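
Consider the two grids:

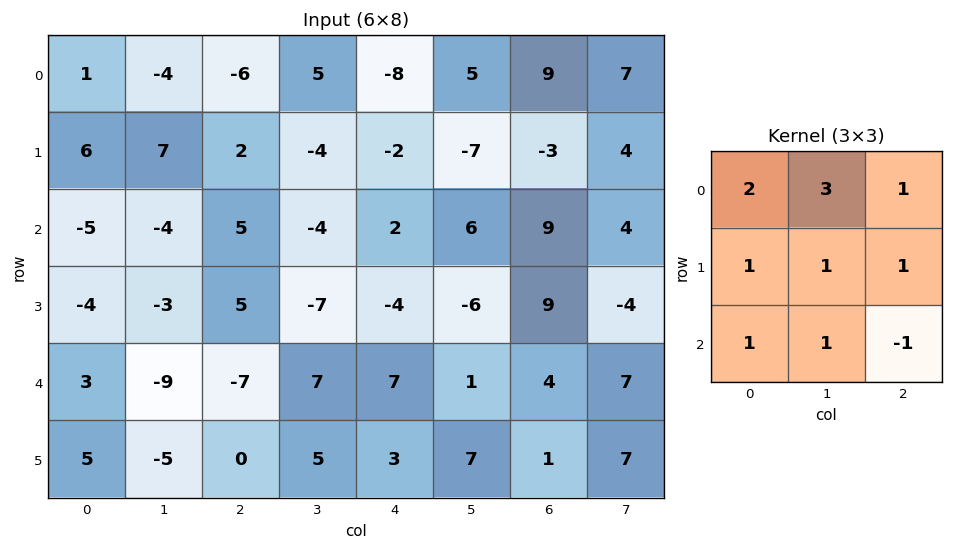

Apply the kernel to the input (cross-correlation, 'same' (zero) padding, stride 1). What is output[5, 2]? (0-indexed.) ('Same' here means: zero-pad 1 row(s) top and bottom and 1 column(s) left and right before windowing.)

-32

The receptive field on the zero-padded input at this output position is [-9 -7 7 / -5 0 5 / 0 0 0]. Elementwise product with the kernel and sum: -9·2 + -7·3 + 7·1 + -5·1 + 0·1 + 5·1 + 0·1 + 0·1 + 0·-1.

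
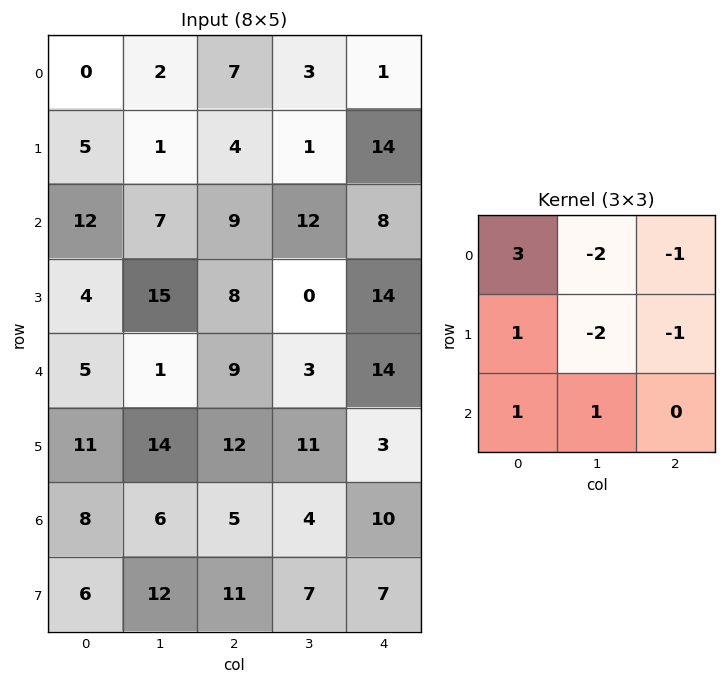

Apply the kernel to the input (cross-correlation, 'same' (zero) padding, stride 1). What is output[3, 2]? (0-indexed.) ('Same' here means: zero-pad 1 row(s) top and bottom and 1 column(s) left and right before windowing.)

The receptive field on the zero-padded input at this output position is [7 9 12 / 15 8 0 / 1 9 3]. Elementwise product with the kernel and sum: 7·3 + 9·-2 + 12·-1 + 15·1 + 8·-2 + 0·-1 + 1·1 + 9·1.

0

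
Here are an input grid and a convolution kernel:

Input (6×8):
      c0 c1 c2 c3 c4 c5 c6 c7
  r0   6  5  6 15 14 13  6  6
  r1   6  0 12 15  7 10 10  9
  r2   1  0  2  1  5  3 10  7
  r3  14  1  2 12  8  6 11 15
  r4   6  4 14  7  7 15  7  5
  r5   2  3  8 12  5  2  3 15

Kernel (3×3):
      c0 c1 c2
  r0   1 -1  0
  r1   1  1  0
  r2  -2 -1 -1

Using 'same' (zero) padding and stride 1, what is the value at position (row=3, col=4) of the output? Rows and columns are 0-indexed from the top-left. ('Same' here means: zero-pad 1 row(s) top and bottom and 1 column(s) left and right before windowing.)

The receptive field on the zero-padded input at this output position is [1 5 3 / 12 8 6 / 7 7 15]. Elementwise product with the kernel and sum: 1·1 + 5·-1 + 12·1 + 8·1 + 7·-2 + 7·-1 + 15·-1.

-20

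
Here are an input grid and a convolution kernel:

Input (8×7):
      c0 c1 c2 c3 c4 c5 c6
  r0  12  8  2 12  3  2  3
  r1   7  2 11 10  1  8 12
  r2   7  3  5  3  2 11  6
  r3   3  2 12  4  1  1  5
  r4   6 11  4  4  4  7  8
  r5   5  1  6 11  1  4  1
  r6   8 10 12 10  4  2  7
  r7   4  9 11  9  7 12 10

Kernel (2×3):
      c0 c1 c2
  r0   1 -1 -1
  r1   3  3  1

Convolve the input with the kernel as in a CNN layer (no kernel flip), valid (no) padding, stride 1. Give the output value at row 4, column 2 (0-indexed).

48

The receptive field on the input at this output position is [4 4 4 / 6 11 1]. Elementwise product with the kernel and sum: 4·1 + 4·-1 + 4·-1 + 6·3 + 11·3 + 1·1.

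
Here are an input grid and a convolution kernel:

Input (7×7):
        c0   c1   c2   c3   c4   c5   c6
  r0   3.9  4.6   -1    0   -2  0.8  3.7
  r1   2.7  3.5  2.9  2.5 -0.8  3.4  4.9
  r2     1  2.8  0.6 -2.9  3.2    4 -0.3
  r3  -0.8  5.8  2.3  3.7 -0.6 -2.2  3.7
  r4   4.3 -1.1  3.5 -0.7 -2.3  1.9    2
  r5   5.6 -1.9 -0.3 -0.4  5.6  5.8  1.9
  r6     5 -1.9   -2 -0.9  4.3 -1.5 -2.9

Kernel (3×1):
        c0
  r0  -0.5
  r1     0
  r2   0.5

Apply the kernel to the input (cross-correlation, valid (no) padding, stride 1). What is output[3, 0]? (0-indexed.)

3.2

The receptive field on the input at this output position is [-0.8 / 4.3 / 5.6]. Elementwise product with the kernel and sum: -0.8·-0.5 + 5.6·0.5.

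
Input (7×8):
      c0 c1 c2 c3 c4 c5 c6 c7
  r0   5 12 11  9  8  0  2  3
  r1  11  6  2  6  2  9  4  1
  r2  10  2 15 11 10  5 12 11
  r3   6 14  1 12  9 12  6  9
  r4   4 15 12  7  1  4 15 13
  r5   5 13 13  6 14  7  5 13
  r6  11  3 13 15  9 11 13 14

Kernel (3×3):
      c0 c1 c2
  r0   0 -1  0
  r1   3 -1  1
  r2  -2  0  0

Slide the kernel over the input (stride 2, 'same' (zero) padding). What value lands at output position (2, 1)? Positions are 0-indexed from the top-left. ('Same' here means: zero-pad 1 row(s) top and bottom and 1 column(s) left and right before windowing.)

The receptive field on the zero-padded input at this output position is [14 1 12 / 15 12 7 / 13 13 6]. Elementwise product with the kernel and sum: 1·-1 + 15·3 + 12·-1 + 7·1 + 13·-2.

13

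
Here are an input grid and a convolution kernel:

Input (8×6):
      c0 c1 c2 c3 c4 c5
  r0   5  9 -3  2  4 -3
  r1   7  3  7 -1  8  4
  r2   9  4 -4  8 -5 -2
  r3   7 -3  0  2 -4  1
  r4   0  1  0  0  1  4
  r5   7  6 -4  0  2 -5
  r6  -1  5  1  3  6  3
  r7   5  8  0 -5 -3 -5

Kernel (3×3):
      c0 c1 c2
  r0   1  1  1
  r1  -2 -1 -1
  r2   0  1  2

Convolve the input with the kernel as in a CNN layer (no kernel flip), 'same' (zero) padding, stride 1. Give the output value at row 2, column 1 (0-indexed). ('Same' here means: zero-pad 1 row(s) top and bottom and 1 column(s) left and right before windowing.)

The receptive field on the zero-padded input at this output position is [7 3 7 / 9 4 -4 / 7 -3 0]. Elementwise product with the kernel and sum: 7·1 + 3·1 + 7·1 + 9·-2 + 4·-1 + -4·-1 + -3·1 + 0·2.

-4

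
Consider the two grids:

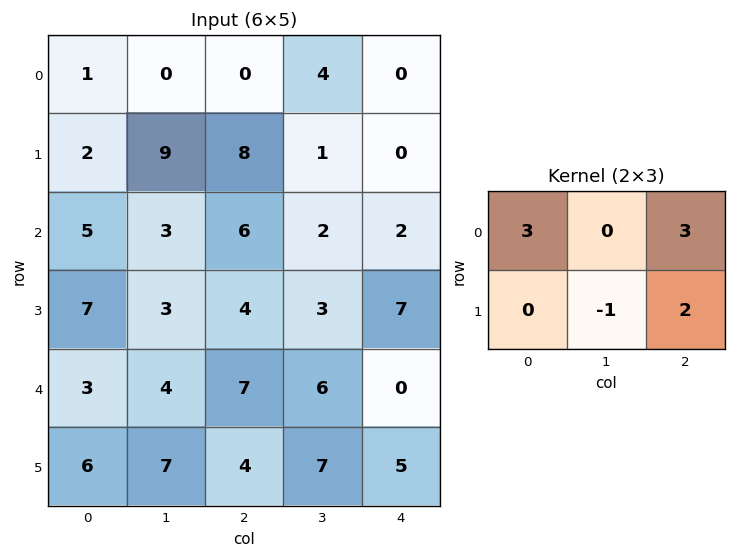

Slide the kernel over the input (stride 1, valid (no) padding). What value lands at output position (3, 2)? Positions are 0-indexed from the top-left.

The receptive field on the input at this output position is [4 3 7 / 7 6 0]. Elementwise product with the kernel and sum: 4·3 + 7·3 + 6·-1 + 0·2.

27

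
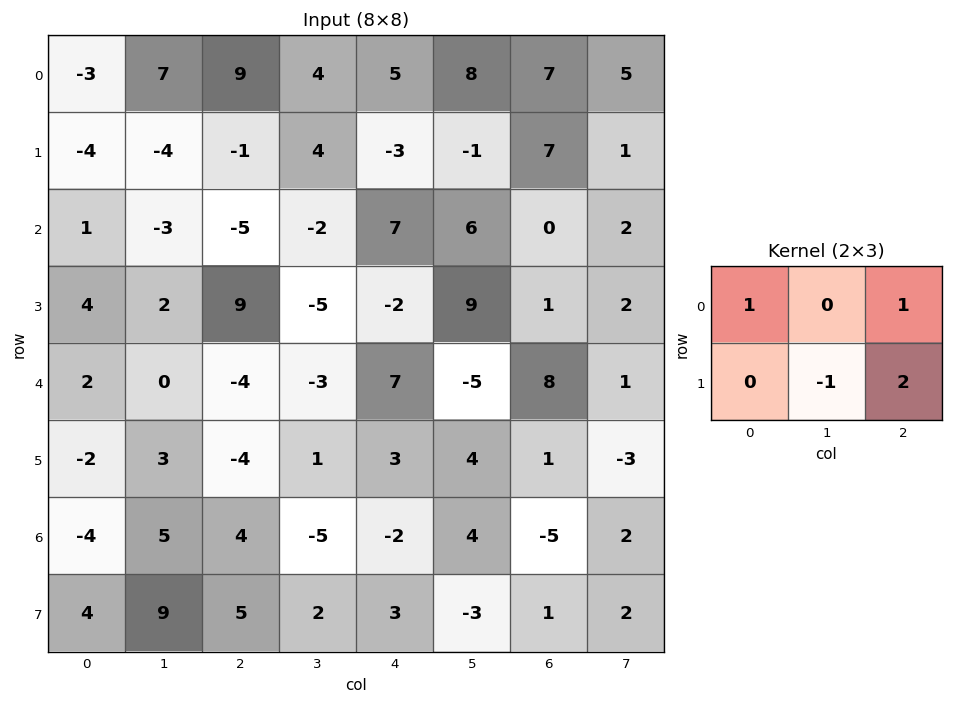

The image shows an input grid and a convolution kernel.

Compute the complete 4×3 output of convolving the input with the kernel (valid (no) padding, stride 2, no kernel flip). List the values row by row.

Output[0,0]: The receptive field on the input at this output position is [-3 7 9 / -4 -4 -1]. Elementwise product with the kernel and sum: -3·1 + 9·1 + -4·-1 + -1·2.
Output[0,1]: The receptive field on the input at this output position is [9 4 5 / -1 4 -3]. Elementwise product with the kernel and sum: 9·1 + 5·1 + 4·-1 + -3·2.

8 4 27
12 3 0
-13 8 13
1 6 -2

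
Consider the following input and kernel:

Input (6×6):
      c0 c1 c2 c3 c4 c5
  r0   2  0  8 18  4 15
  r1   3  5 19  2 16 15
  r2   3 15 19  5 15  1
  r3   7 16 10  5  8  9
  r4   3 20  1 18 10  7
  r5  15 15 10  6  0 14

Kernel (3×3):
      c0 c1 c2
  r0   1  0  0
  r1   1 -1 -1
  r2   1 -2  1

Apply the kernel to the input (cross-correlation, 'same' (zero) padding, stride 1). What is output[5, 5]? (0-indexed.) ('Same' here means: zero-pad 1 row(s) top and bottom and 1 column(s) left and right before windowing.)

-4

The receptive field on the zero-padded input at this output position is [10 7 0 / 0 14 0 / 0 0 0]. Elementwise product with the kernel and sum: 10·1 + 0·1 + 14·-1 + 0·-1 + 0·1 + 0·-2 + 0·1.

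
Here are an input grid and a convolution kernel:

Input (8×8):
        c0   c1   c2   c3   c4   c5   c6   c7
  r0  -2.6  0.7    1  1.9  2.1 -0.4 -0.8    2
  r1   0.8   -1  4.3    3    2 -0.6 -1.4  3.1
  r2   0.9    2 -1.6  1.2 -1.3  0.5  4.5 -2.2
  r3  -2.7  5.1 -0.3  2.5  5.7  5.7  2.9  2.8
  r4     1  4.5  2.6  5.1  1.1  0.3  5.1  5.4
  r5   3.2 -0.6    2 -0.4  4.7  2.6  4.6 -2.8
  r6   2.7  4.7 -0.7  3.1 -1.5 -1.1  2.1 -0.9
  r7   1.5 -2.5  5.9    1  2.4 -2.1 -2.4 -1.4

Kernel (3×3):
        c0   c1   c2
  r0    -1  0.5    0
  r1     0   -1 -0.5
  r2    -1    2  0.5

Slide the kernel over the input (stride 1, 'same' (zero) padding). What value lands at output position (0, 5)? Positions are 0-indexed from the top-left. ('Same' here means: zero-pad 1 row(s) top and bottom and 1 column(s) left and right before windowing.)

The receptive field on the zero-padded input at this output position is [0 0 0 / 2.1 -0.4 -0.8 / 2 -0.6 -1.4]. Elementwise product with the kernel and sum: 0·-1 + 0·0.5 + -0.4·-1 + -0.8·-0.5 + 2·-1 + -0.6·2 + -1.4·0.5.

-3.1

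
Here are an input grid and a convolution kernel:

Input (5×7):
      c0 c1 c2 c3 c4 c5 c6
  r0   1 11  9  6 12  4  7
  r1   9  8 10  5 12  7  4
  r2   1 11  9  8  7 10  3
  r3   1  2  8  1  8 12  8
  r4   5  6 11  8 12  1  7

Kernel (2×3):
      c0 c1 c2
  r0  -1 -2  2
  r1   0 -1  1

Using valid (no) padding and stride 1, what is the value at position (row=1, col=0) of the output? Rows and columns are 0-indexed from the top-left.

The receptive field on the input at this output position is [9 8 10 / 1 11 9]. Elementwise product with the kernel and sum: 9·-1 + 8·-2 + 10·2 + 11·-1 + 9·1.

-7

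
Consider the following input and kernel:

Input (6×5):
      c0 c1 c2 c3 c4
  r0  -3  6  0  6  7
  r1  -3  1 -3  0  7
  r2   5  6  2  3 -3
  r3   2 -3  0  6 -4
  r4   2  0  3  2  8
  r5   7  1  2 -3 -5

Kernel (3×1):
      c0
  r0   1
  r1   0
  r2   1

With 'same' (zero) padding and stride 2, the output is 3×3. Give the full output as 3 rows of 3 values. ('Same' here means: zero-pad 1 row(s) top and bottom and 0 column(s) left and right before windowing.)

-3 -3 7
-1 -3 3
9 2 -9

Output[0,0]: The receptive field on the zero-padded input at this output position is [0 / -3 / -3]. Elementwise product with the kernel and sum: 0·1 + -3·1.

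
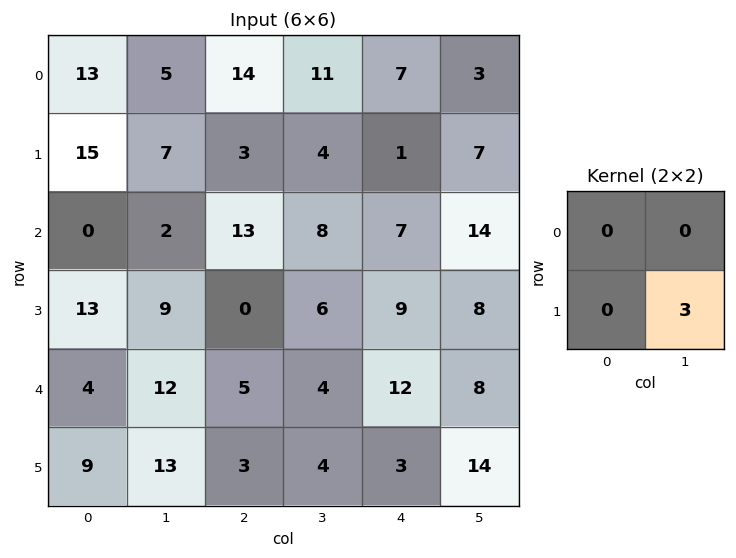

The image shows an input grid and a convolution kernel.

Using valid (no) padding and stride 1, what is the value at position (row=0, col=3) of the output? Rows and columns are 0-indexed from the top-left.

The receptive field on the input at this output position is [11 7 / 4 1]. Elementwise product with the kernel and sum: 1·3.

3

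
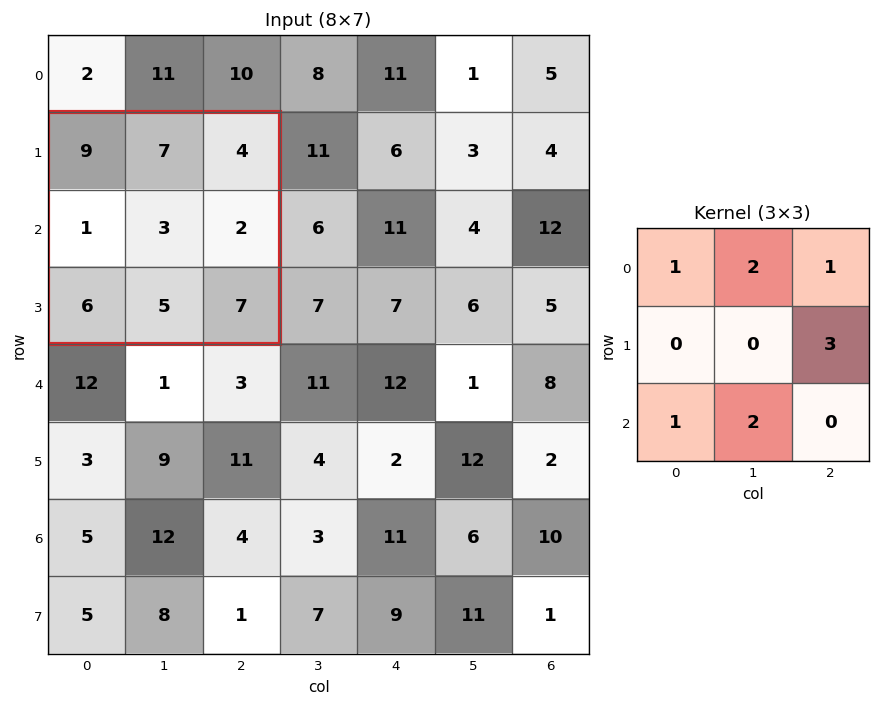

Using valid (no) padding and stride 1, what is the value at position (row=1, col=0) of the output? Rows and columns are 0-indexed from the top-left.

49

The receptive field on the input at this output position is [9 7 4 / 1 3 2 / 6 5 7]. Elementwise product with the kernel and sum: 9·1 + 7·2 + 4·1 + 2·3 + 6·1 + 5·2.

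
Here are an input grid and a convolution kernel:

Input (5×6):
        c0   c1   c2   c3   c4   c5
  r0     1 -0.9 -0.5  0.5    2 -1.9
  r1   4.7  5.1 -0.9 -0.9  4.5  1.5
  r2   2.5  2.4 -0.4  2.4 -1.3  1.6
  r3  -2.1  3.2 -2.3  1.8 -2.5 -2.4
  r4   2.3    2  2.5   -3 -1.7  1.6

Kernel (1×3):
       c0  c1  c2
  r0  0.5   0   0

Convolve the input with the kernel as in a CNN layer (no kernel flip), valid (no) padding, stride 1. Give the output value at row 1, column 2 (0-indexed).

The receptive field on the input at this output position is [-0.9 -0.9 4.5]. Elementwise product with the kernel and sum: -0.9·0.5.

-0.45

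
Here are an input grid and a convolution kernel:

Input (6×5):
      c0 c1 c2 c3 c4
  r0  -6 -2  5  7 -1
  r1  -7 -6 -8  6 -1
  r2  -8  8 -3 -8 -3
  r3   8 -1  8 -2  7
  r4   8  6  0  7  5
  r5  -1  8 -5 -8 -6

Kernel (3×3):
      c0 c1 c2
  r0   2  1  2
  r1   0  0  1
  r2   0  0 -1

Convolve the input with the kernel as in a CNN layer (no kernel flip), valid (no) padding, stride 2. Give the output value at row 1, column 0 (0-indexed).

-6

The receptive field on the input at this output position is [-8 8 -3 / 8 -1 8 / 8 6 0]. Elementwise product with the kernel and sum: -8·2 + 8·1 + -3·2 + 8·1 + 0·-1.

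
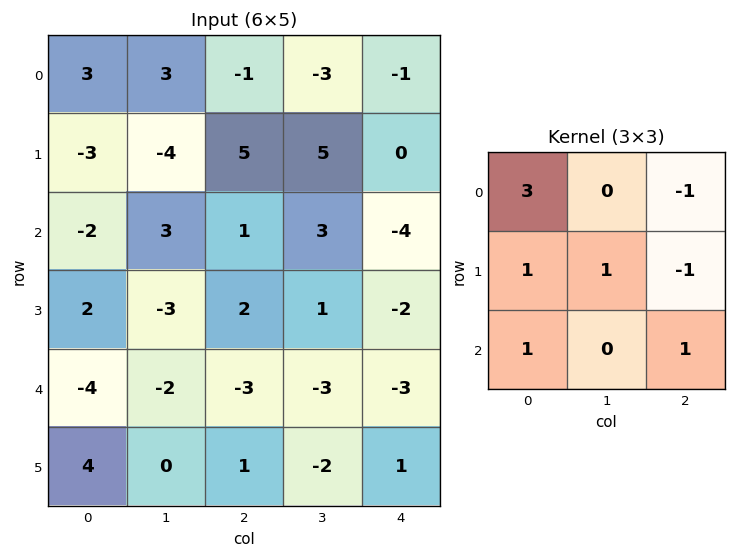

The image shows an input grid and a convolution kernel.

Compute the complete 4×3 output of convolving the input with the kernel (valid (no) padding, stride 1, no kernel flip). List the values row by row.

-3 14 5
-10 -18 23
-17 -1 6
6 -14 7

Output[0,0]: The receptive field on the input at this output position is [3 3 -1 / -3 -4 5 / -2 3 1]. Elementwise product with the kernel and sum: 3·3 + -1·-1 + -3·1 + -4·1 + 5·-1 + -2·1 + 1·1.
Output[0,1]: The receptive field on the input at this output position is [3 -1 -3 / -4 5 5 / 3 1 3]. Elementwise product with the kernel and sum: 3·3 + -3·-1 + -4·1 + 5·1 + 5·-1 + 3·1 + 3·1.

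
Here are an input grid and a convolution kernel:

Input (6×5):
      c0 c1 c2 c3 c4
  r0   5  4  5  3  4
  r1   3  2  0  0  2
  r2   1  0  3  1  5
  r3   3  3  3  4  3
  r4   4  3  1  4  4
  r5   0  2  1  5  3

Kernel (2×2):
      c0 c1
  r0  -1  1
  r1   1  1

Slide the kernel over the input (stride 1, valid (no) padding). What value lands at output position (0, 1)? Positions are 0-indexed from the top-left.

The receptive field on the input at this output position is [4 5 / 2 0]. Elementwise product with the kernel and sum: 4·-1 + 5·1 + 2·1 + 0·1.

3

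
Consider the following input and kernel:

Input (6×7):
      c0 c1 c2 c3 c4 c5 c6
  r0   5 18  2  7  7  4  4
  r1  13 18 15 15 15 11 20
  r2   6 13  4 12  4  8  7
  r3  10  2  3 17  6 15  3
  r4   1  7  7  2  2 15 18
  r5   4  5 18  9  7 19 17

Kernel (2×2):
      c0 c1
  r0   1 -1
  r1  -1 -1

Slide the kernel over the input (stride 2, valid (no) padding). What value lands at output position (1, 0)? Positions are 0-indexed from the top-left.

The receptive field on the input at this output position is [6 13 / 10 2]. Elementwise product with the kernel and sum: 6·1 + 13·-1 + 10·-1 + 2·-1.

-19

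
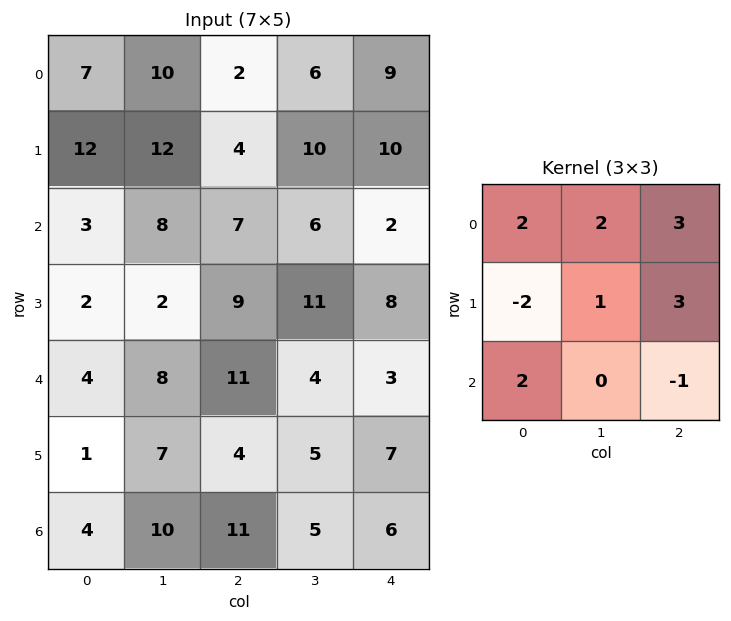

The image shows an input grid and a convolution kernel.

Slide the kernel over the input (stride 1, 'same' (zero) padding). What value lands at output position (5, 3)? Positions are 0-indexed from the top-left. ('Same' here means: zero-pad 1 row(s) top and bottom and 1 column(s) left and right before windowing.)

73

The receptive field on the zero-padded input at this output position is [11 4 3 / 4 5 7 / 11 5 6]. Elementwise product with the kernel and sum: 11·2 + 4·2 + 3·3 + 4·-2 + 5·1 + 7·3 + 11·2 + 6·-1.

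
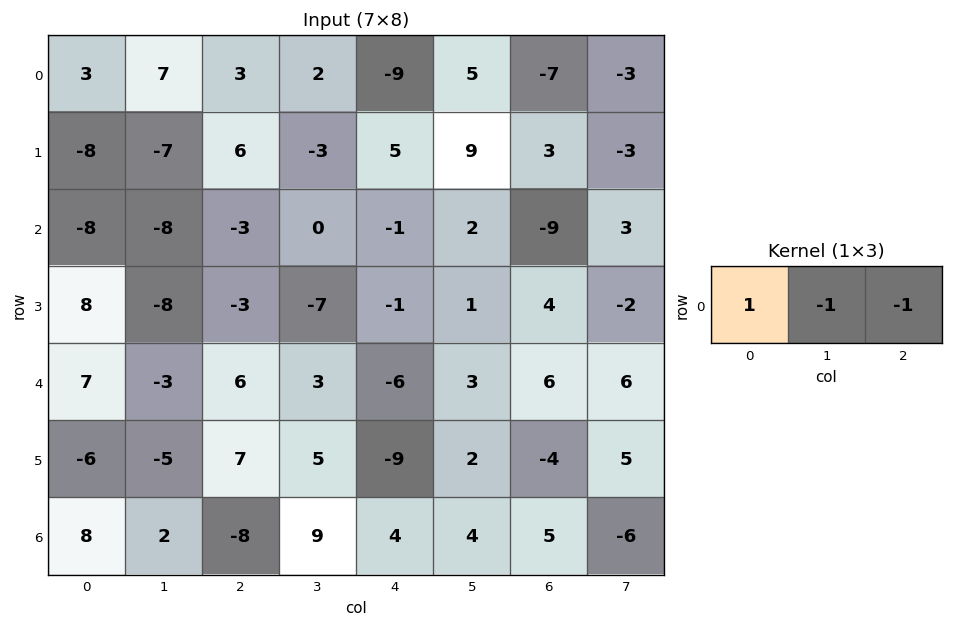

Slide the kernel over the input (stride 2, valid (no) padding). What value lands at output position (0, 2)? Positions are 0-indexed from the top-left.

-7

The receptive field on the input at this output position is [-9 5 -7]. Elementwise product with the kernel and sum: -9·1 + 5·-1 + -7·-1.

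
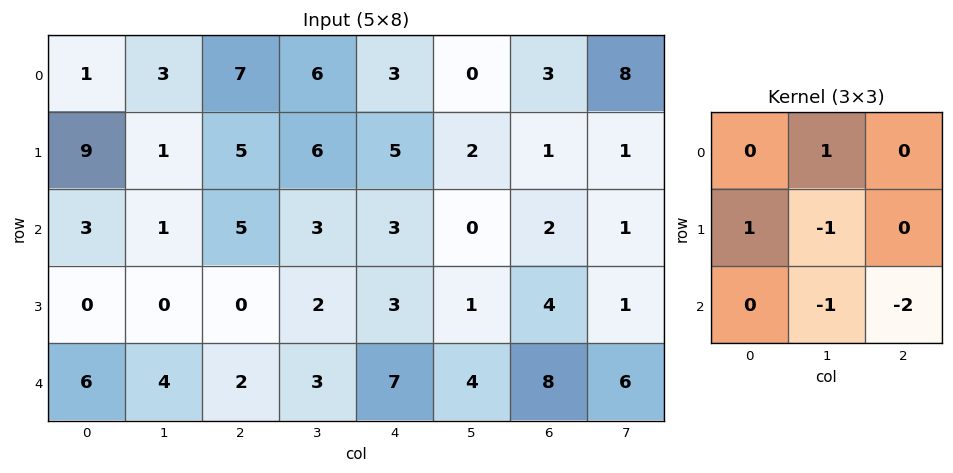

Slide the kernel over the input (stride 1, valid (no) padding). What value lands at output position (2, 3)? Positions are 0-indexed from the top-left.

The receptive field on the input at this output position is [3 3 0 / 2 3 1 / 3 7 4]. Elementwise product with the kernel and sum: 3·1 + 2·1 + 3·-1 + 7·-1 + 4·-2.

-13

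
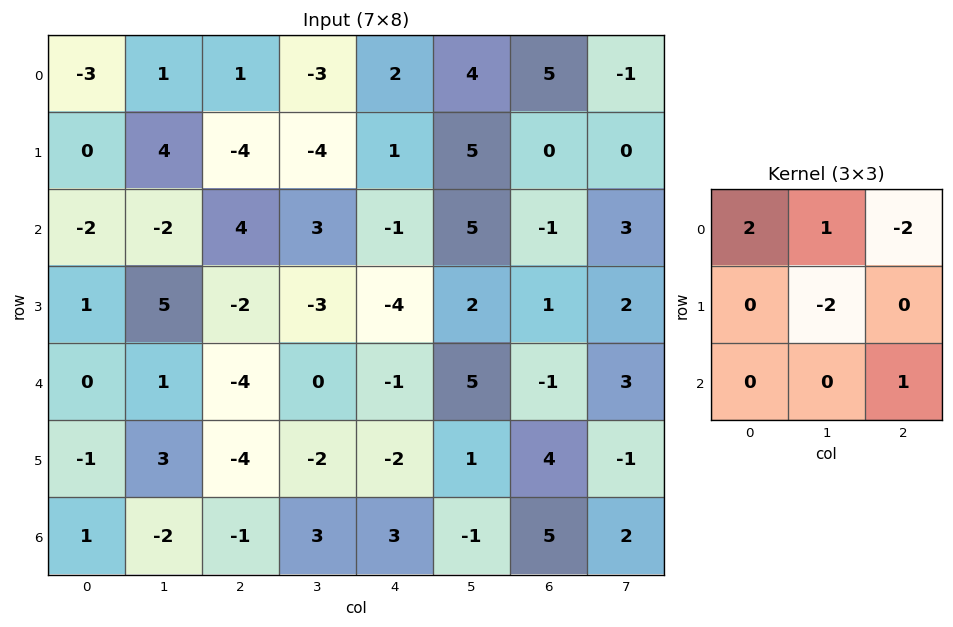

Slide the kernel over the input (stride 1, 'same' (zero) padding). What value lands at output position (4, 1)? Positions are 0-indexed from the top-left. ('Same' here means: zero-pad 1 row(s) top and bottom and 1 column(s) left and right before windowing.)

5

The receptive field on the zero-padded input at this output position is [1 5 -2 / 0 1 -4 / -1 3 -4]. Elementwise product with the kernel and sum: 1·2 + 5·1 + -2·-2 + 1·-2 + -4·1.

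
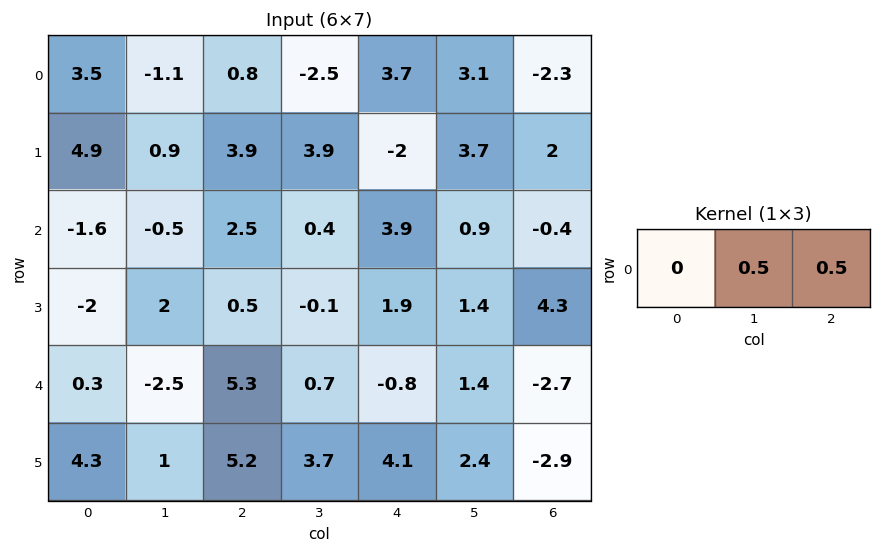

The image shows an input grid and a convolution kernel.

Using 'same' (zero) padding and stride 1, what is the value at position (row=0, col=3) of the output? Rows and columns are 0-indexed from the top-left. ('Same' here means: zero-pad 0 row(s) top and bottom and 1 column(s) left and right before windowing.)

The receptive field on the zero-padded input at this output position is [0.8 -2.5 3.7]. Elementwise product with the kernel and sum: -2.5·0.5 + 3.7·0.5.

0.6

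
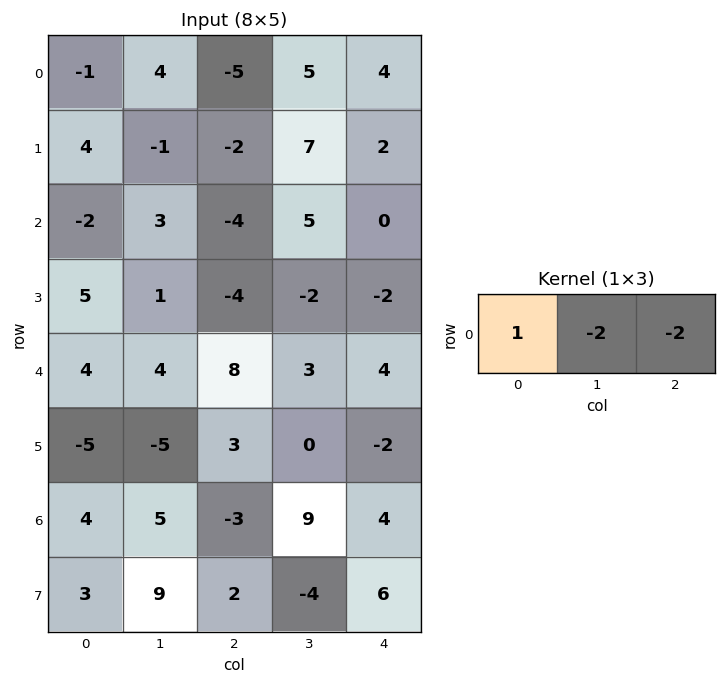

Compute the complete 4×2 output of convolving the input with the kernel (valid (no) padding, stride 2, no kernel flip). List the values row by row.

Output[0,0]: The receptive field on the input at this output position is [-1 4 -5]. Elementwise product with the kernel and sum: -1·1 + 4·-2 + -5·-2.
Output[0,1]: The receptive field on the input at this output position is [-5 5 4]. Elementwise product with the kernel and sum: -5·1 + 5·-2 + 4·-2.

1 -23
0 -14
-20 -6
0 -29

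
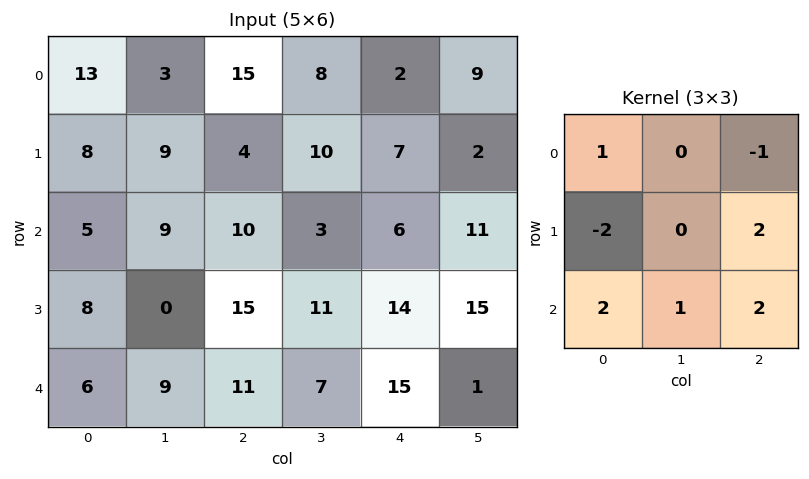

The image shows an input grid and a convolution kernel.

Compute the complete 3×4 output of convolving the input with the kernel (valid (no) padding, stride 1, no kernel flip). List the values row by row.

29 31 54 17
60 24 58 90
52 71 61 31

Output[0,0]: The receptive field on the input at this output position is [13 3 15 / 8 9 4 / 5 9 10]. Elementwise product with the kernel and sum: 13·1 + 15·-1 + 8·-2 + 4·2 + 5·2 + 9·1 + 10·2.
Output[0,1]: The receptive field on the input at this output position is [3 15 8 / 9 4 10 / 9 10 3]. Elementwise product with the kernel and sum: 3·1 + 8·-1 + 9·-2 + 10·2 + 9·2 + 10·1 + 3·2.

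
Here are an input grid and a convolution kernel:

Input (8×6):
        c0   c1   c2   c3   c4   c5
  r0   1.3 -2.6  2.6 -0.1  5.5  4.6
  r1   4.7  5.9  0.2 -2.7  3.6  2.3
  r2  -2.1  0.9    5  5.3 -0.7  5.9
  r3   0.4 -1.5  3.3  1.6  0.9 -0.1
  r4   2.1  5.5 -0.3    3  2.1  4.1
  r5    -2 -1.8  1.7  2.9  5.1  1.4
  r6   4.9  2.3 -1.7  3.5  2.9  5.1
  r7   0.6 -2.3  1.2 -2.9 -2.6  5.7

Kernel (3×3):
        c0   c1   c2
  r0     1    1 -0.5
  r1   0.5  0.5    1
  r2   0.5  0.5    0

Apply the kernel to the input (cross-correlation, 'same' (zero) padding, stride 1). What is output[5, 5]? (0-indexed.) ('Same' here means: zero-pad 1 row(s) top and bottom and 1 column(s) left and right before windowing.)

The receptive field on the zero-padded input at this output position is [2.1 4.1 0 / 5.1 1.4 0 / 2.9 5.1 0]. Elementwise product with the kernel and sum: 2.1·1 + 4.1·1 + 0·-0.5 + 5.1·0.5 + 1.4·0.5 + 0·1 + 2.9·0.5 + 5.1·0.5.

13.45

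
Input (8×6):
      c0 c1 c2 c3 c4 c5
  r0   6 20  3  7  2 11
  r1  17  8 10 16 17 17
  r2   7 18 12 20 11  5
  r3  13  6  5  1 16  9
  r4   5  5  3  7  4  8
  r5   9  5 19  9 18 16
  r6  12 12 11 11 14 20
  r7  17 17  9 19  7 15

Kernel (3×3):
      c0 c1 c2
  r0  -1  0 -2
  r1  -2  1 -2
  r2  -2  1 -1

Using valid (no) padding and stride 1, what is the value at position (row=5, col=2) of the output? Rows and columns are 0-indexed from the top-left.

The receptive field on the input at this output position is [19 9 18 / 11 11 14 / 9 19 7]. Elementwise product with the kernel and sum: 19·-1 + 18·-2 + 11·-2 + 11·1 + 14·-2 + 9·-2 + 19·1 + 7·-1.

-100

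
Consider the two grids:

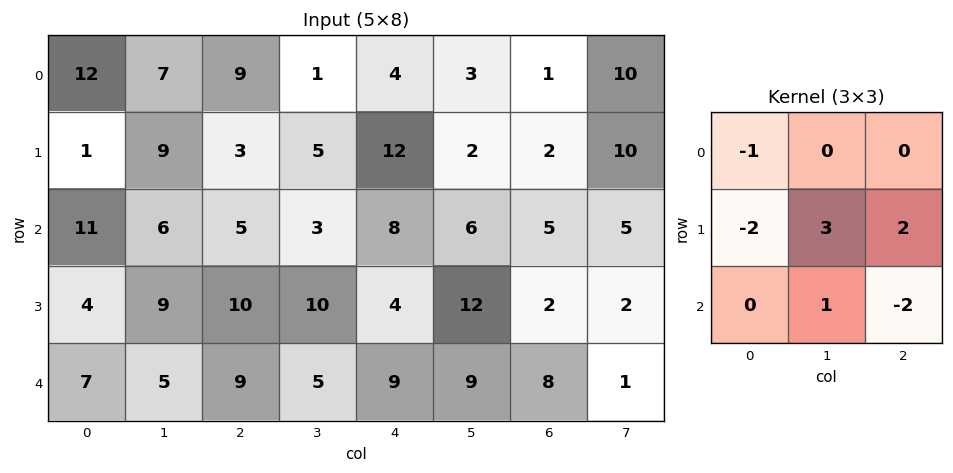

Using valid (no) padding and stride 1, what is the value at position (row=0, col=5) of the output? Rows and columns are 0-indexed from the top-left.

The receptive field on the input at this output position is [3 1 10 / 2 2 10 / 6 5 5]. Elementwise product with the kernel and sum: 3·-1 + 2·-2 + 2·3 + 10·2 + 5·1 + 5·-2.

14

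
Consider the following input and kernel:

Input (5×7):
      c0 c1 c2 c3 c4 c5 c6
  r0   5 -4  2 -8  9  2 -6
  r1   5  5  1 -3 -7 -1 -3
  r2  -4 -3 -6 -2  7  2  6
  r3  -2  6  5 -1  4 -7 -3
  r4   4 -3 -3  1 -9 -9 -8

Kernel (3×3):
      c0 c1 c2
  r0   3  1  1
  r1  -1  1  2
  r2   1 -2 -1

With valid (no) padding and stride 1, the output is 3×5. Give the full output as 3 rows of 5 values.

Output[0,0]: The receptive field on the input at this output position is [5 -4 2 / 5 5 1 / -4 -3 -6]. Elementwise product with the kernel and sum: 5·3 + -4·1 + 2·1 + 5·-1 + 5·1 + 1·2 + -4·1 + -3·-2 + -6·-1.

23 -17 -20 -37 20
-9 3 14 -6 3
10 -18 -7 22 29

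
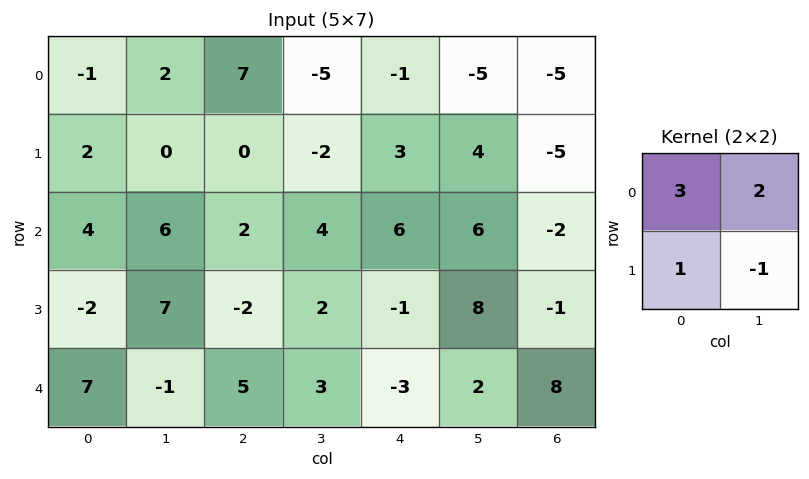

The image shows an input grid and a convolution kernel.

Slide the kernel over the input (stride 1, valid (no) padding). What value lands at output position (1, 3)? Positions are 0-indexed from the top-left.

The receptive field on the input at this output position is [-2 3 / 4 6]. Elementwise product with the kernel and sum: -2·3 + 3·2 + 4·1 + 6·-1.

-2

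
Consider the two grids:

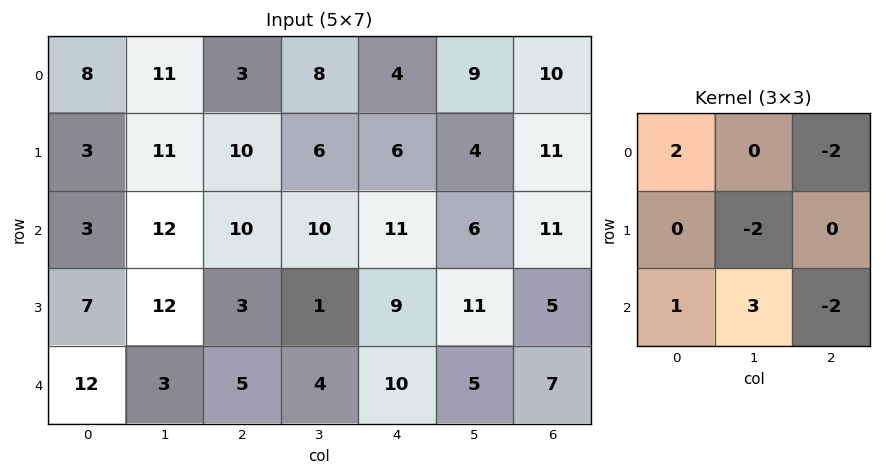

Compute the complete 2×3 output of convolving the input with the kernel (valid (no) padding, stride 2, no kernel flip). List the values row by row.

Output[0,0]: The receptive field on the input at this output position is [8 11 3 / 3 11 10 / 3 12 10]. Elementwise product with the kernel and sum: 8·2 + 3·-2 + 11·-2 + 3·1 + 12·3 + 10·-2.

7 4 -13
-27 -7 -11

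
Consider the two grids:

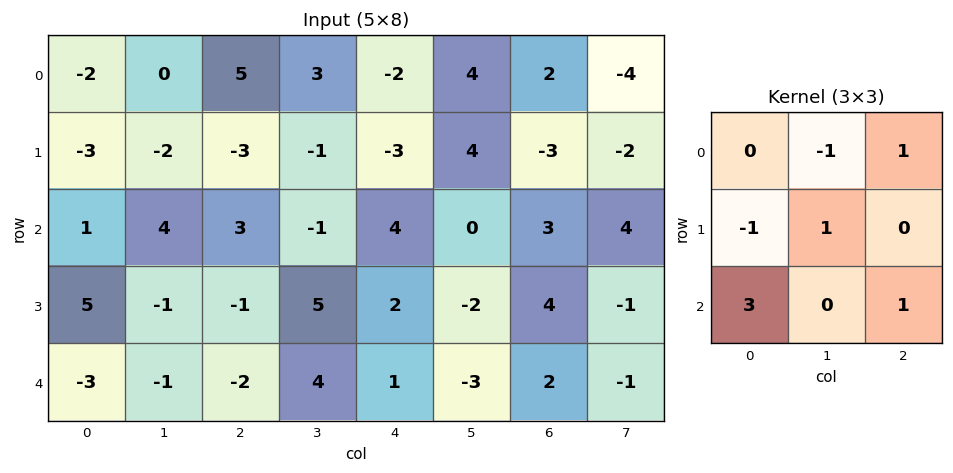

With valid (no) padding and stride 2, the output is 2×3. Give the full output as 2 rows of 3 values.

Output[0,0]: The receptive field on the input at this output position is [-2 0 5 / -3 -2 -3 / 1 4 3]. Elementwise product with the kernel and sum: 0·-1 + 5·1 + -3·-1 + -2·1 + 1·3 + 3·1.
Output[0,1]: The receptive field on the input at this output position is [5 3 -2 / -3 -1 -3 / 3 -1 4]. Elementwise product with the kernel and sum: 3·-1 + -2·1 + -3·-1 + -1·1 + 3·3 + 4·1.

12 10 20
-18 6 4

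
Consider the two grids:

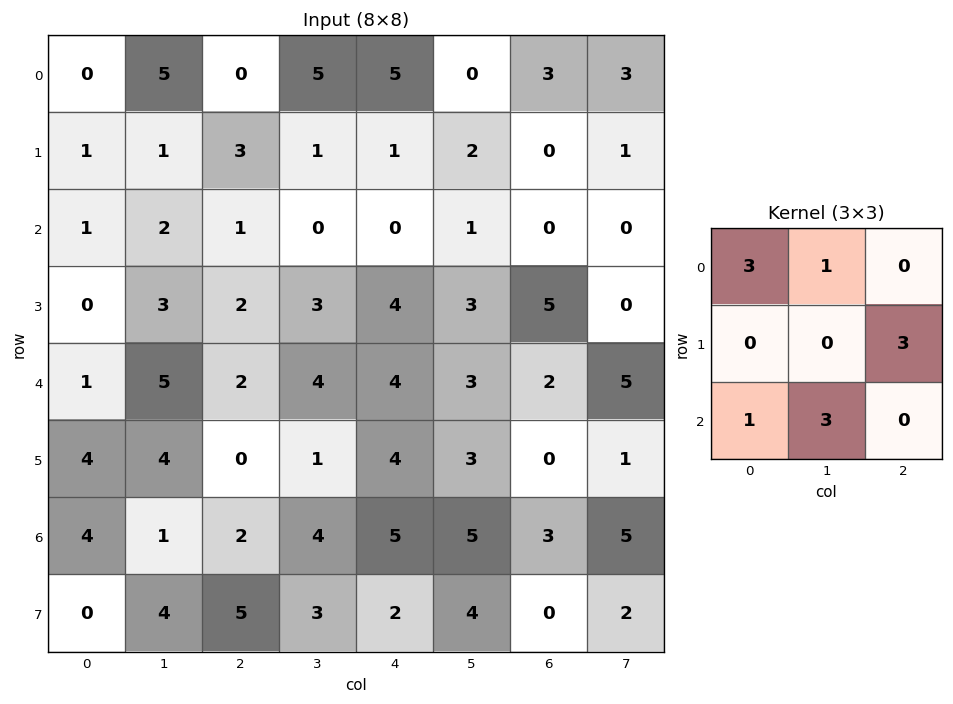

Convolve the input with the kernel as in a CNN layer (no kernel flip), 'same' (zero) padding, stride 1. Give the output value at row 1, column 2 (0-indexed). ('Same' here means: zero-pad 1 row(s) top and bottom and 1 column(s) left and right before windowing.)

The receptive field on the zero-padded input at this output position is [5 0 5 / 1 3 1 / 2 1 0]. Elementwise product with the kernel and sum: 5·3 + 0·1 + 1·3 + 2·1 + 1·3.

23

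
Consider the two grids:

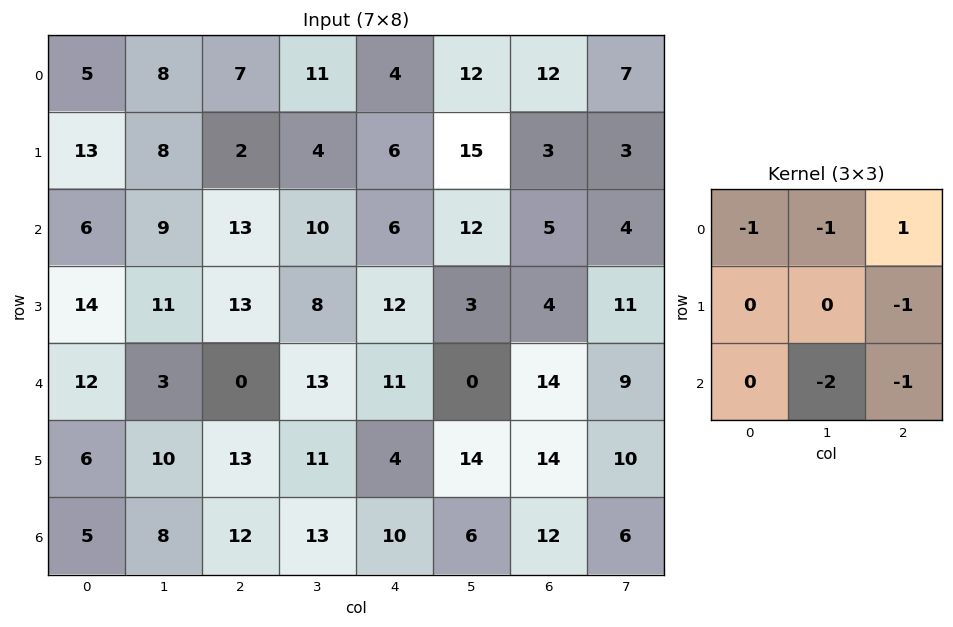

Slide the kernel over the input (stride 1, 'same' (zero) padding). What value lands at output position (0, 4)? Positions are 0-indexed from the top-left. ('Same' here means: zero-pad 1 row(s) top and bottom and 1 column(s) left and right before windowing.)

The receptive field on the zero-padded input at this output position is [0 0 0 / 11 4 12 / 4 6 15]. Elementwise product with the kernel and sum: 0·-1 + 0·-1 + 0·1 + 12·-1 + 6·-2 + 15·-1.

-39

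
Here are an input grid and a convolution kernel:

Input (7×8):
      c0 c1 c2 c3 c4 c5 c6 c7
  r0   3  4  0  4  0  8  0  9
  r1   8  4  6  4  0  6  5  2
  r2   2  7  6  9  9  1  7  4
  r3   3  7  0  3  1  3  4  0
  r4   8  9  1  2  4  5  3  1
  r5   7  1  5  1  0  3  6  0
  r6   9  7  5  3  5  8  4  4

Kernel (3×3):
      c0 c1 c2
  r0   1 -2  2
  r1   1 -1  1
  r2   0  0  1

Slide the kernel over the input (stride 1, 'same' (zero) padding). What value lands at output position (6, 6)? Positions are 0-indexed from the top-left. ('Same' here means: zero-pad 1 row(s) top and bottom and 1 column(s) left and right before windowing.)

-1

The receptive field on the zero-padded input at this output position is [3 6 0 / 8 4 4 / 0 0 0]. Elementwise product with the kernel and sum: 3·1 + 6·-2 + 0·2 + 8·1 + 4·-1 + 4·1 + 0·1.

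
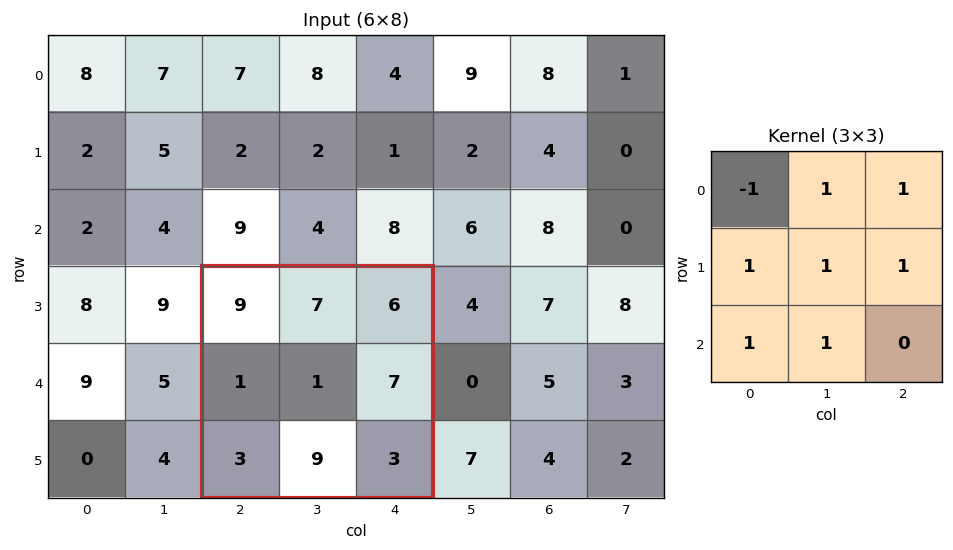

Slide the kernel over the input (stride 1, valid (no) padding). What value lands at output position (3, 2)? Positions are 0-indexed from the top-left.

The receptive field on the input at this output position is [9 7 6 / 1 1 7 / 3 9 3]. Elementwise product with the kernel and sum: 9·-1 + 7·1 + 6·1 + 1·1 + 1·1 + 7·1 + 3·1 + 9·1.

25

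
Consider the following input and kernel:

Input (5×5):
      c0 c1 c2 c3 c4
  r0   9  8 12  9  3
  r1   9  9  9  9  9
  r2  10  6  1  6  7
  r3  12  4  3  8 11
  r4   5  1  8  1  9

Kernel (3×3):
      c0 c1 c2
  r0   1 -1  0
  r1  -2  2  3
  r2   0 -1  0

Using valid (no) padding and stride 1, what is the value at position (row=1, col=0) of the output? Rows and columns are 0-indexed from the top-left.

-9

The receptive field on the input at this output position is [9 9 9 / 10 6 1 / 12 4 3]. Elementwise product with the kernel and sum: 9·1 + 9·-1 + 10·-2 + 6·2 + 1·3 + 4·-1.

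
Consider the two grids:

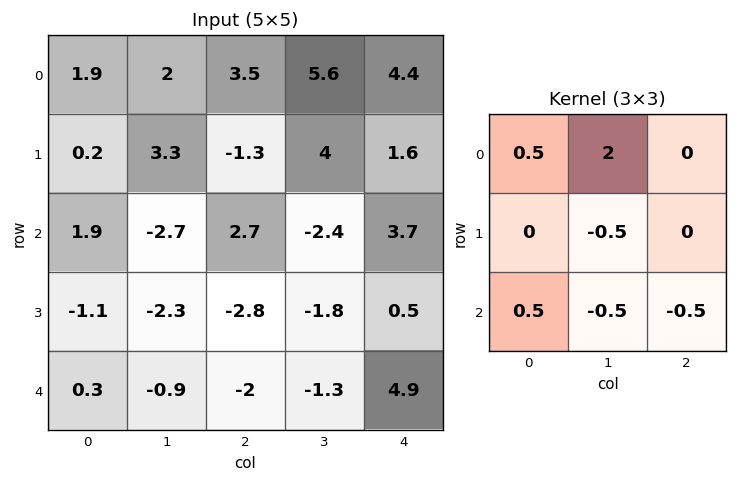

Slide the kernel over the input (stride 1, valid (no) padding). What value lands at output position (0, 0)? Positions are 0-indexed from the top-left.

The receptive field on the input at this output position is [1.9 2 3.5 / 0.2 3.3 -1.3 / 1.9 -2.7 2.7]. Elementwise product with the kernel and sum: 1.9·0.5 + 2·2 + 3.3·-0.5 + 1.9·0.5 + -2.7·-0.5 + 2.7·-0.5.

4.25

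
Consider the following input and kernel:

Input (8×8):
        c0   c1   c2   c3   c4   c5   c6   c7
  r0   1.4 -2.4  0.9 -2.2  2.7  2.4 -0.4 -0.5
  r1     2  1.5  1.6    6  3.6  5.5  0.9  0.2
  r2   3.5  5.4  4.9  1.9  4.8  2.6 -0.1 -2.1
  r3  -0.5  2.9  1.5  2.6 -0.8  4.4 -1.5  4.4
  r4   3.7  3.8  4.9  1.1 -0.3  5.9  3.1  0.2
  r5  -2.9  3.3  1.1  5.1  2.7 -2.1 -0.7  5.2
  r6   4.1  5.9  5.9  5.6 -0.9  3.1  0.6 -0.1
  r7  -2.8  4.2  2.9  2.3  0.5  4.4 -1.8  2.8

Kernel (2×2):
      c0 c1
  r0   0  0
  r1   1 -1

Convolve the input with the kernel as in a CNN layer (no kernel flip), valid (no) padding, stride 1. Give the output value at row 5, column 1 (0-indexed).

The receptive field on the input at this output position is [3.3 1.1 / 5.9 5.9]. Elementwise product with the kernel and sum: 5.9·1 + 5.9·-1.

0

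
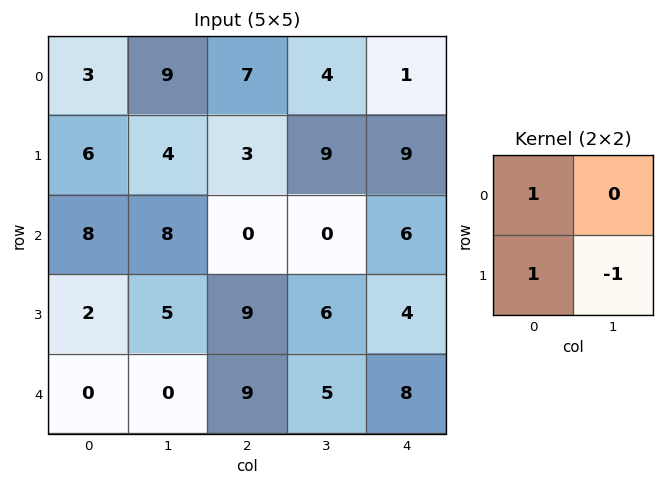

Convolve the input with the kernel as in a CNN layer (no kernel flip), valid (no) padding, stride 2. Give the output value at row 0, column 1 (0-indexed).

1

The receptive field on the input at this output position is [7 4 / 3 9]. Elementwise product with the kernel and sum: 7·1 + 3·1 + 9·-1.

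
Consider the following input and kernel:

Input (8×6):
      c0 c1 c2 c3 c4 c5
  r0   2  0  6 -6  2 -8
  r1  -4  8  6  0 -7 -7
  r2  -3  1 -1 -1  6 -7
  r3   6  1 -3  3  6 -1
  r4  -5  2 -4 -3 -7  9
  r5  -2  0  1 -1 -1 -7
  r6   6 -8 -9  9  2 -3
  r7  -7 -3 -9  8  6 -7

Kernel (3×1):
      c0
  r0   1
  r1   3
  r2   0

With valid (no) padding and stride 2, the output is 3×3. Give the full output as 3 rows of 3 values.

-10 24 -19
15 -10 24
-11 -1 -10

Output[0,0]: The receptive field on the input at this output position is [2 / -4 / -3]. Elementwise product with the kernel and sum: 2·1 + -4·3.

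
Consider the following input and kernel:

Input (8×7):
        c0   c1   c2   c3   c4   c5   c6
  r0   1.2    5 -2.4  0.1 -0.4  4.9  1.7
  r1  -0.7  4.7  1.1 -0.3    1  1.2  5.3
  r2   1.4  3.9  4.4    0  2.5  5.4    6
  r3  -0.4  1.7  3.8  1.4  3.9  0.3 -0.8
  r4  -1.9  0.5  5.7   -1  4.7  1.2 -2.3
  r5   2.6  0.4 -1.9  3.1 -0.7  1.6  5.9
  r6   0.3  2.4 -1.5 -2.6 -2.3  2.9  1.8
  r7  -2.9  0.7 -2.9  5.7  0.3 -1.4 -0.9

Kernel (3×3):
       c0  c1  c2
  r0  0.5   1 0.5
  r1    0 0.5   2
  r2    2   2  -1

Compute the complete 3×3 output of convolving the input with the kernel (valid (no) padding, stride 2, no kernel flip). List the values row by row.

Output[0,0]: The receptive field on the input at this output position is [1.2 5 -2.4 / -0.7 4.7 1.1 / 1.4 3.9 4.4]. Elementwise product with the kernel and sum: 1.2·0.5 + 5·1 + -2.4·0.5 + 4.7·0.5 + 1.1·2 + 1.4·2 + 3.9·2 + 4.4·-1.
Output[0,1]: The receptive field on the input at this output position is [-2.4 0.1 -0.4 / 1.1 -0.3 1 / 4.4 0 2.5]. Elementwise product with the kernel and sum: -2.4·0.5 + 0.1·1 + -0.4·0.5 + -0.3·0.5 + 1·2 + 4.4·2 + 0·2 + 2.5·-1.

15.15 6.85 26.55
6.75 16.65 22.3
5.7 -1.55 14.4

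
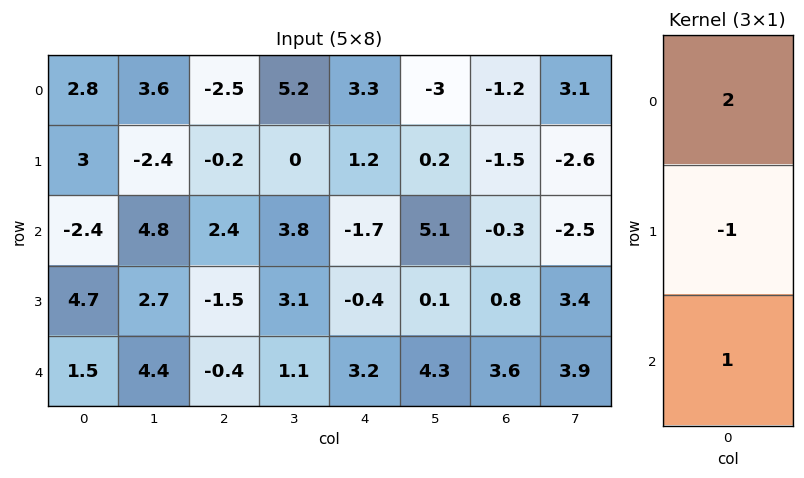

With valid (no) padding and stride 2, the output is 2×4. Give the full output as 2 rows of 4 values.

Output[0,0]: The receptive field on the input at this output position is [2.8 / 3 / -2.4]. Elementwise product with the kernel and sum: 2.8·2 + 3·-1 + -2.4·1.

0.2 -2.4 3.7 -1.2
-8 5.9 0.2 2.2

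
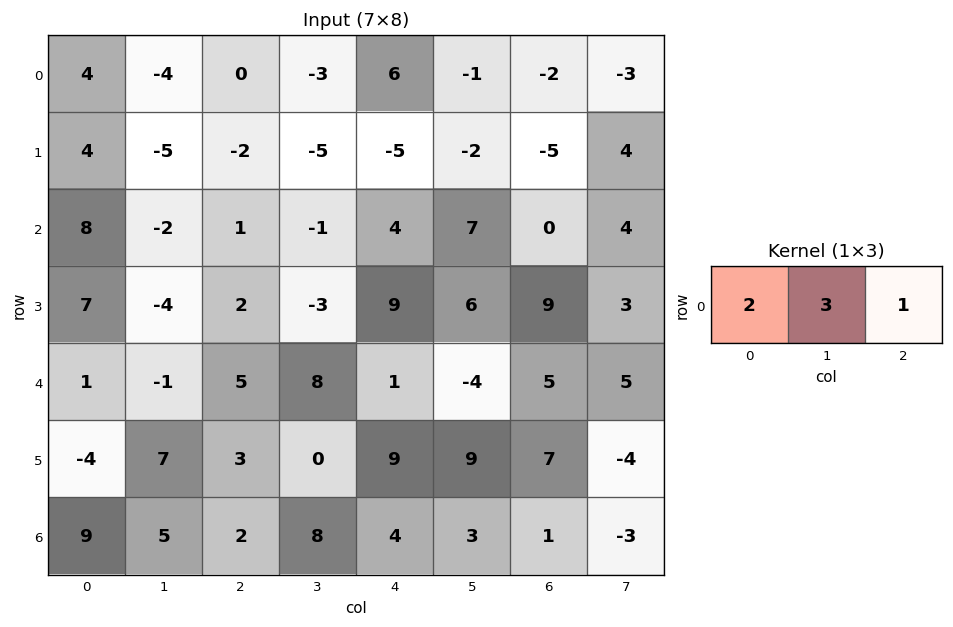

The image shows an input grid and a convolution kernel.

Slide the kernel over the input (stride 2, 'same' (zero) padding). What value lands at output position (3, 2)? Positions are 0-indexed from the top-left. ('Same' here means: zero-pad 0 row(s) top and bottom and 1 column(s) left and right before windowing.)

The receptive field on the zero-padded input at this output position is [8 4 3]. Elementwise product with the kernel and sum: 8·2 + 4·3 + 3·1.

31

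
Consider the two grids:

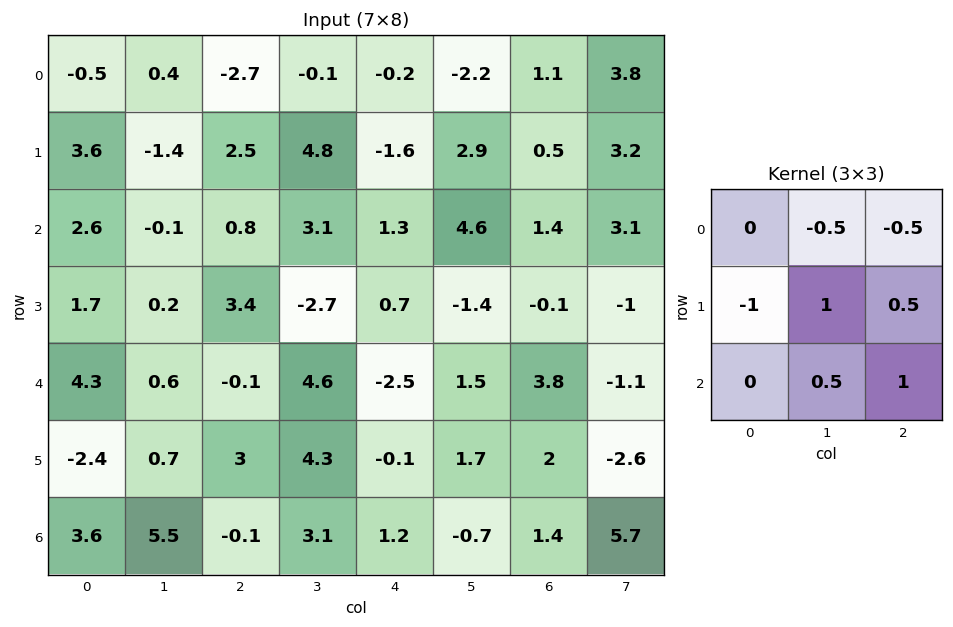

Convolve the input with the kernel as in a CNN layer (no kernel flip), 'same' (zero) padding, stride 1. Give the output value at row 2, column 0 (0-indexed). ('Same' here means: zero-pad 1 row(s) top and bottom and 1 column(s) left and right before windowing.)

The receptive field on the zero-padded input at this output position is [0 3.6 -1.4 / 0 2.6 -0.1 / 0 1.7 0.2]. Elementwise product with the kernel and sum: 3.6·-0.5 + -1.4·-0.5 + 0·-1 + 2.6·1 + -0.1·0.5 + 1.7·0.5 + 0.2·1.

2.5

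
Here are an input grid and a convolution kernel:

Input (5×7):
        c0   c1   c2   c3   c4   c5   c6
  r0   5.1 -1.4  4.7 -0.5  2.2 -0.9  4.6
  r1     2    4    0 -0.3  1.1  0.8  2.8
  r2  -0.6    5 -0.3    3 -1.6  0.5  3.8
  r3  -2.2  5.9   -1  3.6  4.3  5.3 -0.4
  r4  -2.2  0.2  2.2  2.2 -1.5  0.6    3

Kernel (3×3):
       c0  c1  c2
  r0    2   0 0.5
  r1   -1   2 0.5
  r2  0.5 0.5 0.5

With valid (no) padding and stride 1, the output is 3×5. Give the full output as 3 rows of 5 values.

Output[0,0]: The receptive field on the input at this output position is [5.1 -1.4 4.7 / 2 4 0 / -0.6 5 -0.3]. Elementwise product with the kernel and sum: 5.1·2 + 4.7·0.5 + 2·-1 + 4·2 + 0·0.5 + -0.6·0.5 + 5·0.5 + -0.3·0.5.

20.6 -3.35 11 2.4 9.95
15.8 8 9.5 0.45 12.7
12.25 7.7 10.4 14.55 5.85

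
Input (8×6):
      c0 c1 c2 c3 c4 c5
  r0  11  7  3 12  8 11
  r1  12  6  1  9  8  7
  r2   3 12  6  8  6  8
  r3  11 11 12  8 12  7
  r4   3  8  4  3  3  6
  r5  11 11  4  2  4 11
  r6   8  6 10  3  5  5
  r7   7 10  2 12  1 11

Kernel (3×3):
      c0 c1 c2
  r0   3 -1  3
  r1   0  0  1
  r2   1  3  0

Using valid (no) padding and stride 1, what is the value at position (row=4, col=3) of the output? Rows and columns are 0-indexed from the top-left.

The receptive field on the input at this output position is [3 3 6 / 2 4 11 / 3 5 5]. Elementwise product with the kernel and sum: 3·3 + 3·-1 + 6·3 + 11·1 + 3·1 + 5·3.

53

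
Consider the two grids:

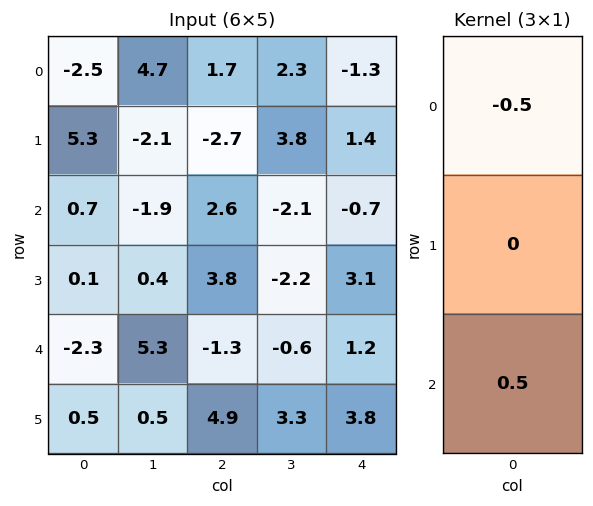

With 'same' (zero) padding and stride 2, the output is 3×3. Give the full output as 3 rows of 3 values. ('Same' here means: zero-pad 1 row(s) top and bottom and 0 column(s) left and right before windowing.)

Output[0,0]: The receptive field on the zero-padded input at this output position is [0 / -2.5 / 5.3]. Elementwise product with the kernel and sum: 0·-0.5 + 5.3·0.5.
Output[0,1]: The receptive field on the zero-padded input at this output position is [0 / 1.7 / -2.7]. Elementwise product with the kernel and sum: 0·-0.5 + -2.7·0.5.

2.65 -1.35 0.7
-2.6 3.25 0.85
0.2 0.55 0.35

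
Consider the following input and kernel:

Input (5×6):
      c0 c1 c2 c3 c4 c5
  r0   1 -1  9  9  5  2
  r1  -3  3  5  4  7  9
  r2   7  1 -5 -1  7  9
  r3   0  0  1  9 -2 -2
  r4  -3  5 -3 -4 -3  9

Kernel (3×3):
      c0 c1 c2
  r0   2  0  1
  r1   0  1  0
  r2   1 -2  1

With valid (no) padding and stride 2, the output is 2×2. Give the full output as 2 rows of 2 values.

Output[0,0]: The receptive field on the input at this output position is [1 -1 9 / -3 3 5 / 7 1 -5]. Elementwise product with the kernel and sum: 1·2 + 9·1 + 3·1 + 7·1 + 1·-2 + -5·1.

14 31
-7 8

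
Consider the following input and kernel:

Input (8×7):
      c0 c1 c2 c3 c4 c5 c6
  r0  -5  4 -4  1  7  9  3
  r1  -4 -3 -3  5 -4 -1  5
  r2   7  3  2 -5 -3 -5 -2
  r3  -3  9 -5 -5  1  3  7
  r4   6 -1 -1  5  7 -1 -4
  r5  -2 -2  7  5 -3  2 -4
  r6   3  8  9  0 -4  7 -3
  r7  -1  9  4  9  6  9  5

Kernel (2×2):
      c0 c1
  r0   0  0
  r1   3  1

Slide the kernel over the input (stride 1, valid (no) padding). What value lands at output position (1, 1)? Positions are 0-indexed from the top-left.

The receptive field on the input at this output position is [-3 -3 / 3 2]. Elementwise product with the kernel and sum: 3·3 + 2·1.

11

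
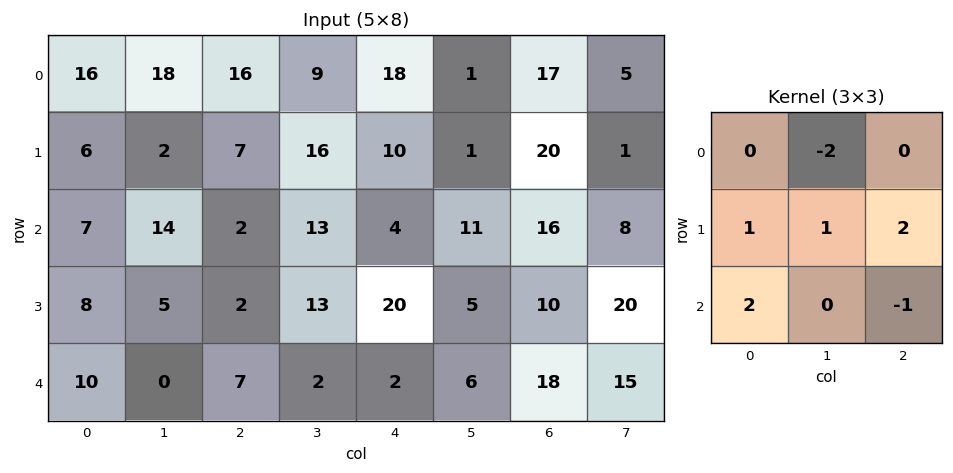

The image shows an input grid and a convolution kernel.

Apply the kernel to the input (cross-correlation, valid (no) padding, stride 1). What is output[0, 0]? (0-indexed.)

-2

The receptive field on the input at this output position is [16 18 16 / 6 2 7 / 7 14 2]. Elementwise product with the kernel and sum: 18·-2 + 6·1 + 2·1 + 7·2 + 7·2 + 2·-1.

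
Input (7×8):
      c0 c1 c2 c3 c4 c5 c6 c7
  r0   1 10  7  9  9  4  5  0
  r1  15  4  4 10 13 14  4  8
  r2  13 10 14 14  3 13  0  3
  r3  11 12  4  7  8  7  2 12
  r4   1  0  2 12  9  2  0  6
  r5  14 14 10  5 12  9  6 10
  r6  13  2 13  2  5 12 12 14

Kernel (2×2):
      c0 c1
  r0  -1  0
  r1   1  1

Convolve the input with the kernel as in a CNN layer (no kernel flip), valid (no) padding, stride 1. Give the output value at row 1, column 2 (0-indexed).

The receptive field on the input at this output position is [4 10 / 14 14]. Elementwise product with the kernel and sum: 4·-1 + 14·1 + 14·1.

24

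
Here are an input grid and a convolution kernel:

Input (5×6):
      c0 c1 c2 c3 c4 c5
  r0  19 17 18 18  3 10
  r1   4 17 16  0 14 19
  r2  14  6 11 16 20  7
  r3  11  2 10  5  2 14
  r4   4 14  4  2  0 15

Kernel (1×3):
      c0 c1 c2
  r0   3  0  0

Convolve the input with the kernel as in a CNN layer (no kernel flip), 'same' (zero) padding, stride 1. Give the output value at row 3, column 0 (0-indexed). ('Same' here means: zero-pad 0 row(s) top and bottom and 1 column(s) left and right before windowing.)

The receptive field on the zero-padded input at this output position is [0 11 2]. Elementwise product with the kernel and sum: 0·3.

0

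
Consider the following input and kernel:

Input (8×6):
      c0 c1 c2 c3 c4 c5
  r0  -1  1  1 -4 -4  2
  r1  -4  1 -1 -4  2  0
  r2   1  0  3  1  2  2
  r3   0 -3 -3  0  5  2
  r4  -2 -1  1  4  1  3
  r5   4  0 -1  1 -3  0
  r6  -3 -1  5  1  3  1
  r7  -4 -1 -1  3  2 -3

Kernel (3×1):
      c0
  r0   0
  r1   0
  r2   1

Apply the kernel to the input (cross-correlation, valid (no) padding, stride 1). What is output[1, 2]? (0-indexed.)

-3

The receptive field on the input at this output position is [-1 / 3 / -3]. Elementwise product with the kernel and sum: -3·1.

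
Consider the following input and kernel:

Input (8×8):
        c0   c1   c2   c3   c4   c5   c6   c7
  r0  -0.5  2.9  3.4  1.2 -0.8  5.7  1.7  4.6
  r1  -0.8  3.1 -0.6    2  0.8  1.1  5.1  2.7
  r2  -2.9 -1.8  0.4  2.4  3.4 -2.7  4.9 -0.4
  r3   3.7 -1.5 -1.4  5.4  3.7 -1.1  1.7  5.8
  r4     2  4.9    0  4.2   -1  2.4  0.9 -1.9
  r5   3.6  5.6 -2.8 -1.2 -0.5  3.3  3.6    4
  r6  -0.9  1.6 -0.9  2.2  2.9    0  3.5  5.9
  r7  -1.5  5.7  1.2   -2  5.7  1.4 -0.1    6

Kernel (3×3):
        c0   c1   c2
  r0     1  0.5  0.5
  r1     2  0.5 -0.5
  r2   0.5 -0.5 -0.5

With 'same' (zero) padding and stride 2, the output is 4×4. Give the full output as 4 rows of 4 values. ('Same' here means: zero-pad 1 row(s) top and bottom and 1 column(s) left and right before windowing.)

-2.85 7.75 -0.8 6.6
-0.5 -3.55 12.2 -2.05
-4.95 13 11.4 6.7
1.25 8.5 1.5 3.65

Output[0,0]: The receptive field on the zero-padded input at this output position is [0 0 0 / 0 -0.5 2.9 / 0 -0.8 3.1]. Elementwise product with the kernel and sum: 0·1 + 0·0.5 + 0·0.5 + 0·2 + -0.5·0.5 + 2.9·-0.5 + 0·0.5 + -0.8·-0.5 + 3.1·-0.5.
Output[0,1]: The receptive field on the zero-padded input at this output position is [0 0 0 / 2.9 3.4 1.2 / 3.1 -0.6 2]. Elementwise product with the kernel and sum: 0·1 + 0·0.5 + 0·0.5 + 2.9·2 + 3.4·0.5 + 1.2·-0.5 + 3.1·0.5 + -0.6·-0.5 + 2·-0.5.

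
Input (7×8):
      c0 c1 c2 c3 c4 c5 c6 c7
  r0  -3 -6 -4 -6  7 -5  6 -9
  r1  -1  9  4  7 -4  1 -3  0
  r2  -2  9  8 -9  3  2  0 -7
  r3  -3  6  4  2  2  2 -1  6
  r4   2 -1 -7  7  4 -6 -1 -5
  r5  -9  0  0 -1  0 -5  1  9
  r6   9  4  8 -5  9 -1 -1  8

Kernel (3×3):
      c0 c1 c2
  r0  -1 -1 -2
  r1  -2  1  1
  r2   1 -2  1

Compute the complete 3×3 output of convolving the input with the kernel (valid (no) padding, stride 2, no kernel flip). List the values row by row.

Output[0,0]: The receptive field on the input at this output position is [-3 -6 -4 / -1 9 4 / -2 9 8]. Elementwise product with the kernel and sum: -3·-1 + -6·-1 + -4·-2 + -1·-2 + 9·1 + 4·1 + -2·1 + 9·-2 + 8·1.
Output[0,1]: The receptive field on the input at this output position is [-4 -6 7 / 4 7 -4 / 8 -9 3]. Elementwise product with the kernel and sum: -4·-1 + -6·-1 + 7·-2 + 4·-2 + 7·1 + -4·1 + 8·1 + -9·-2 + 3·1.

20 20 -9
-10 -26 7
40 18 10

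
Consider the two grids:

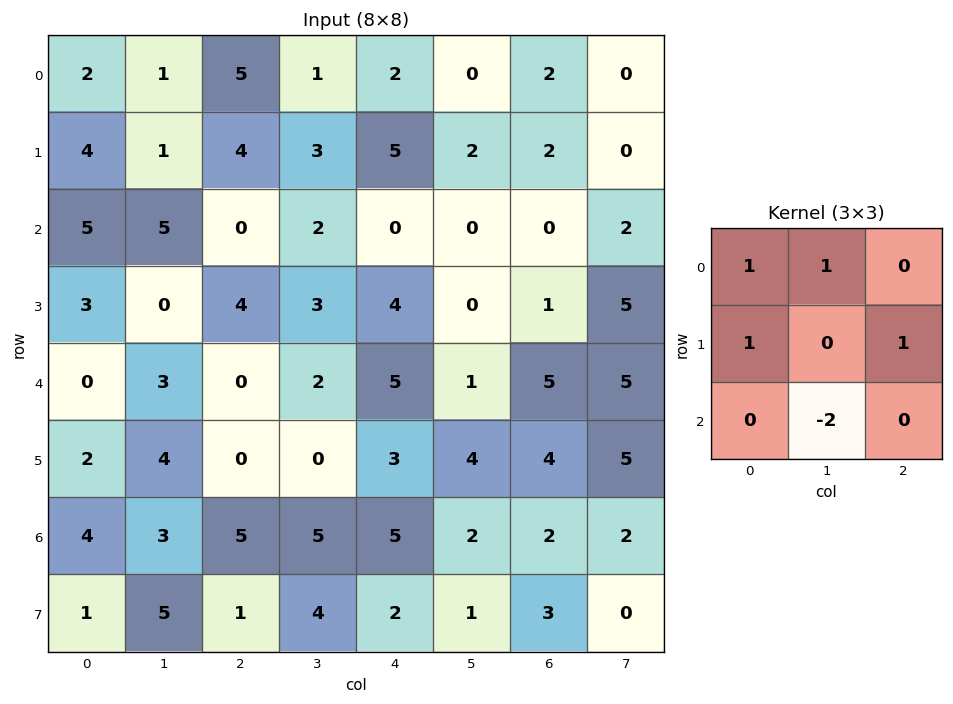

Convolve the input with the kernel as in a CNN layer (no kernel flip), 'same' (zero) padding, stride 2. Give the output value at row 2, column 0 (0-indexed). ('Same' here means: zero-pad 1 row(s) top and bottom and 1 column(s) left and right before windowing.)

The receptive field on the zero-padded input at this output position is [0 3 0 / 0 0 3 / 0 2 4]. Elementwise product with the kernel and sum: 0·1 + 3·1 + 0·1 + 3·1 + 2·-2.

2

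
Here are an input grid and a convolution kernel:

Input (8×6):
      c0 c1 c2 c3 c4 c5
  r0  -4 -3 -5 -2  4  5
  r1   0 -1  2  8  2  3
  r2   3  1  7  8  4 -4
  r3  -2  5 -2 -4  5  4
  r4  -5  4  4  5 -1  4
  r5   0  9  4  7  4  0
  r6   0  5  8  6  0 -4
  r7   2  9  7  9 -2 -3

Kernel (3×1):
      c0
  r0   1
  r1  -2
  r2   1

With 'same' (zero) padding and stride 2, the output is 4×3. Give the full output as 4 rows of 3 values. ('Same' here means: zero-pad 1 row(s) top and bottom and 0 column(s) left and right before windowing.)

8 12 -6
-8 -14 -1
8 -6 11
2 -5 2

Output[0,0]: The receptive field on the zero-padded input at this output position is [0 / -4 / 0]. Elementwise product with the kernel and sum: 0·1 + -4·-2 + 0·1.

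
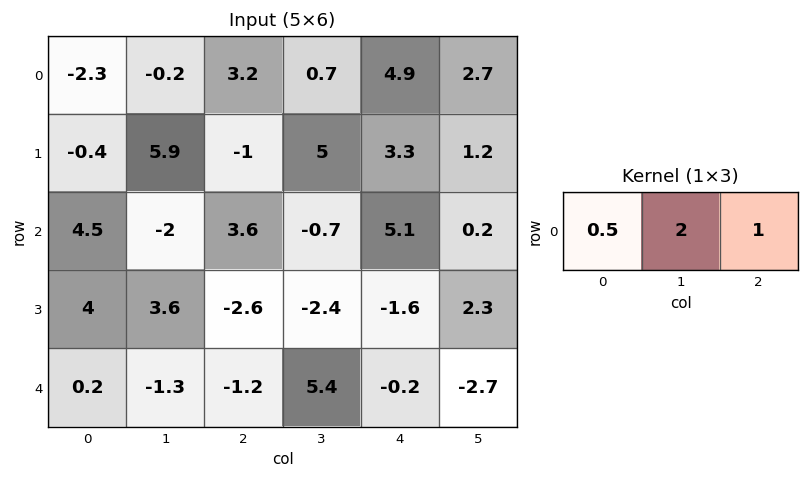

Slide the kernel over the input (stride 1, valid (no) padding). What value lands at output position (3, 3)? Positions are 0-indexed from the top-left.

The receptive field on the input at this output position is [-2.4 -1.6 2.3]. Elementwise product with the kernel and sum: -2.4·0.5 + -1.6·2 + 2.3·1.

-2.1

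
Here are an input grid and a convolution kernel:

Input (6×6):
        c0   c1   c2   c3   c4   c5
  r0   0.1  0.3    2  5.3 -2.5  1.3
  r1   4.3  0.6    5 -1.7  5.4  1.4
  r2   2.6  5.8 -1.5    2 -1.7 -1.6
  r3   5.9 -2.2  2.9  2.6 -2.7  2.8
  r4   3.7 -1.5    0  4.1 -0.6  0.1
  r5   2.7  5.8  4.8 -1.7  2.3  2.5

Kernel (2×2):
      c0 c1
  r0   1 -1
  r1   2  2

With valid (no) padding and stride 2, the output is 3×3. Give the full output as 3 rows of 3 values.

9.6 3.3 9.8
4.2 7.5 0.1
22.2 2.1 8.9

Output[0,0]: The receptive field on the input at this output position is [0.1 0.3 / 4.3 0.6]. Elementwise product with the kernel and sum: 0.1·1 + 0.3·-1 + 4.3·2 + 0.6·2.
Output[0,1]: The receptive field on the input at this output position is [2 5.3 / 5 -1.7]. Elementwise product with the kernel and sum: 2·1 + 5.3·-1 + 5·2 + -1.7·2.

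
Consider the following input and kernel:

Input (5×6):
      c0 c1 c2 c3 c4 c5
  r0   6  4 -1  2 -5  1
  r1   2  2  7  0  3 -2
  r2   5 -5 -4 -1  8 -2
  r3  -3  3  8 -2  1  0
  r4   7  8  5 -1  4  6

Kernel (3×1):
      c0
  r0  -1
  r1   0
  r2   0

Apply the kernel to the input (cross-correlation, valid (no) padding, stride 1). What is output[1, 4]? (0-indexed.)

The receptive field on the input at this output position is [3 / 8 / 1]. Elementwise product with the kernel and sum: 3·-1.

-3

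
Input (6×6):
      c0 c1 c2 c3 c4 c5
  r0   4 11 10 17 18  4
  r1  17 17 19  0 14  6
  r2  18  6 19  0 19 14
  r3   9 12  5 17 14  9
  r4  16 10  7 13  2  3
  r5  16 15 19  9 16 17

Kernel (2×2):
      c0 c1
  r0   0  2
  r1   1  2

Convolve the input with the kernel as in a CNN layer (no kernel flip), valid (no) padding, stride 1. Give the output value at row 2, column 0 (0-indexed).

45

The receptive field on the input at this output position is [18 6 / 9 12]. Elementwise product with the kernel and sum: 6·2 + 9·1 + 12·2.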